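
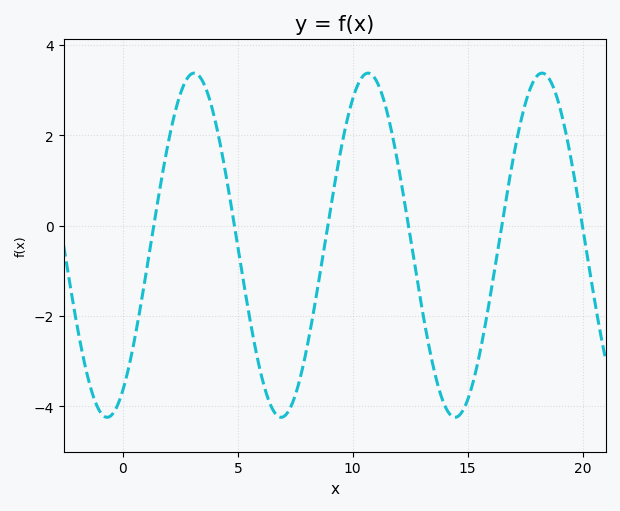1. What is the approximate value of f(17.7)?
3.01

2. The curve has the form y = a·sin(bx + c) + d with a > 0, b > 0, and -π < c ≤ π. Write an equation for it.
y = 3.81sin(0.83x - 1) - 0.43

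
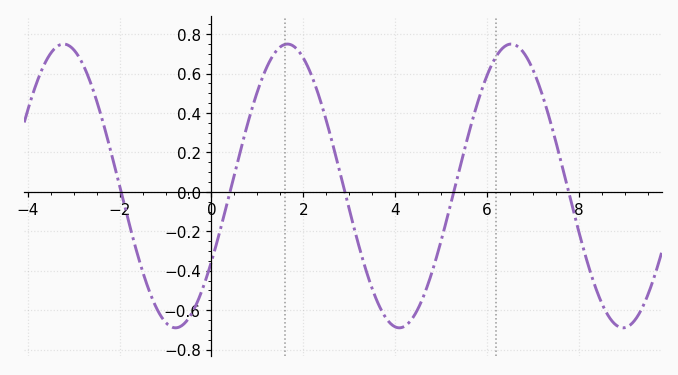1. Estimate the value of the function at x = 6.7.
0.74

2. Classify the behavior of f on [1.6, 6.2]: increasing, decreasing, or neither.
neither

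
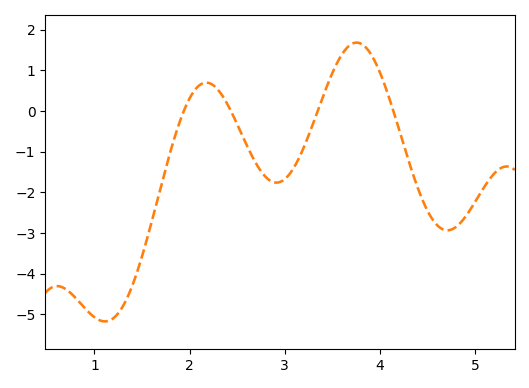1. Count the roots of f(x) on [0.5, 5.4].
4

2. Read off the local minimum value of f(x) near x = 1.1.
-5.18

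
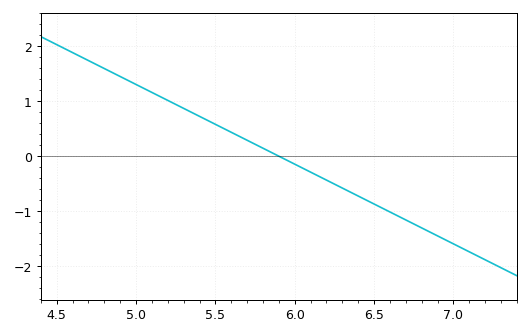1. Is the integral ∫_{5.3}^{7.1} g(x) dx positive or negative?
negative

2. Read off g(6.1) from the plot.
-0.29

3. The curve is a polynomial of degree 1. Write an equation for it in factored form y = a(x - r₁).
y = -1.45(x - 5.9)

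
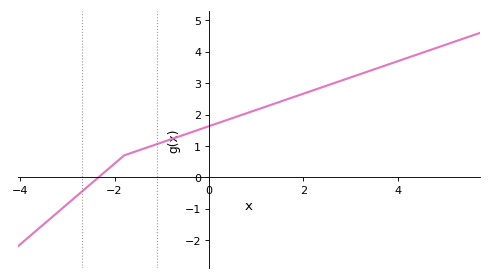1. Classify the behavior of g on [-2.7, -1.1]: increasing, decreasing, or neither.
increasing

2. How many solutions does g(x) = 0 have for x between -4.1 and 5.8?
1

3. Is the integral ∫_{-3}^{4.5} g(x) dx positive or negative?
positive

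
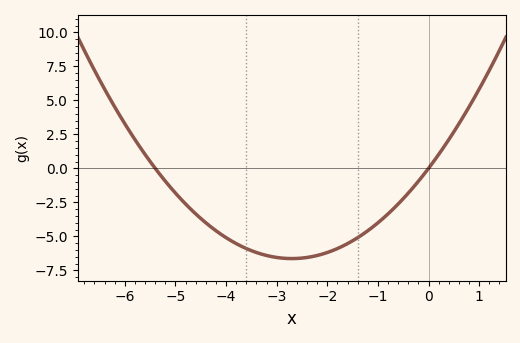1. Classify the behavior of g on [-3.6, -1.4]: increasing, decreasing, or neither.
neither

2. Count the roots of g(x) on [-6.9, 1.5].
2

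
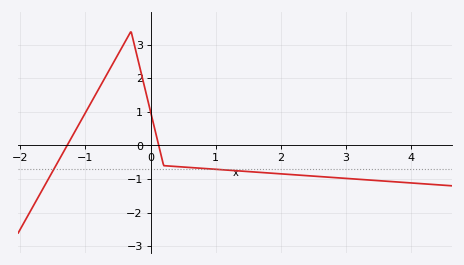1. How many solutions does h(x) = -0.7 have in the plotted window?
2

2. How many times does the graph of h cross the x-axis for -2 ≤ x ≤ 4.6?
2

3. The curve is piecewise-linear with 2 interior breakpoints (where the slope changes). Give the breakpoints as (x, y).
(-0.3, 3.4); (0.2, -0.6)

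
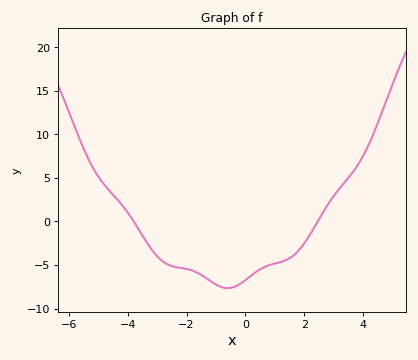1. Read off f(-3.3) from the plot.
-2.5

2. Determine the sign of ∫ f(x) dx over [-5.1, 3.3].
negative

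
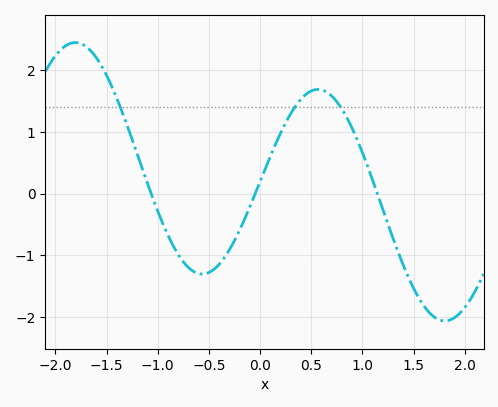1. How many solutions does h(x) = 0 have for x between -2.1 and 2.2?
3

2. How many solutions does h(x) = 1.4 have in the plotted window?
3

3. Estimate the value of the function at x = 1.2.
-0.3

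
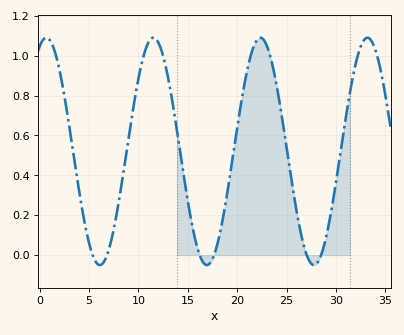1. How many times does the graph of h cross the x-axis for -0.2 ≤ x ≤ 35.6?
6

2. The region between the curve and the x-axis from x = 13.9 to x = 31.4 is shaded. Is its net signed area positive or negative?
positive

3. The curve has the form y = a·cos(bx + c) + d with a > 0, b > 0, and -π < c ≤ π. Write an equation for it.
y = 0.57cos(0.58x - 0.39) + 0.52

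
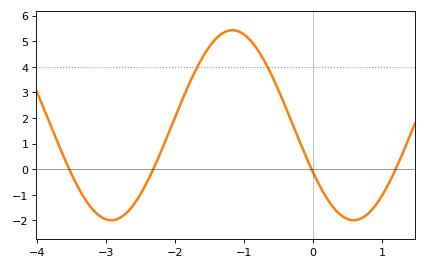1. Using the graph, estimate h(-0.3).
1.8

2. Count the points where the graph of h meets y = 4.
2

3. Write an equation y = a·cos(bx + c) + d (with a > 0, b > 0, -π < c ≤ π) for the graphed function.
y = 3.71cos(1.8x + 2.1) + 1.72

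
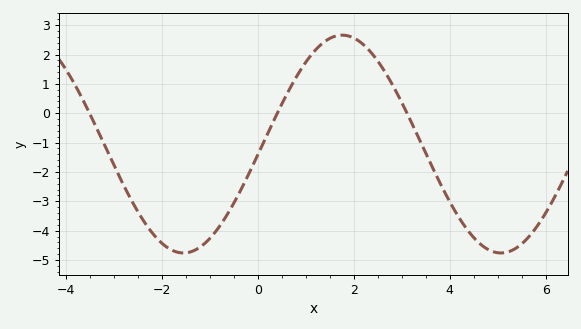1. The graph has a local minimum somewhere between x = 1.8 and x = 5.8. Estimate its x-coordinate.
5.07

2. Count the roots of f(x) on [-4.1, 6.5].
3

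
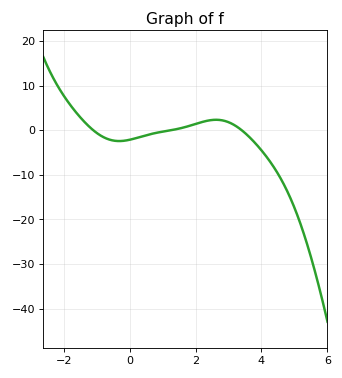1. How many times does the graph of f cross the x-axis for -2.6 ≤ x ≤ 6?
3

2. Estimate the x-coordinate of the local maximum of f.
2.62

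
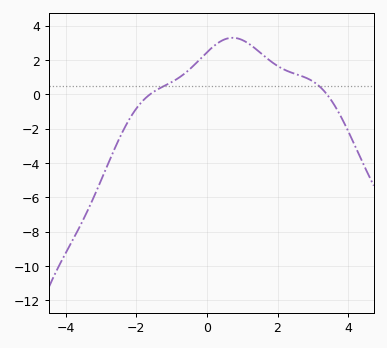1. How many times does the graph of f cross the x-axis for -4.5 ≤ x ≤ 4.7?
2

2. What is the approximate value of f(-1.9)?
-0.6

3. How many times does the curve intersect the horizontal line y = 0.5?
2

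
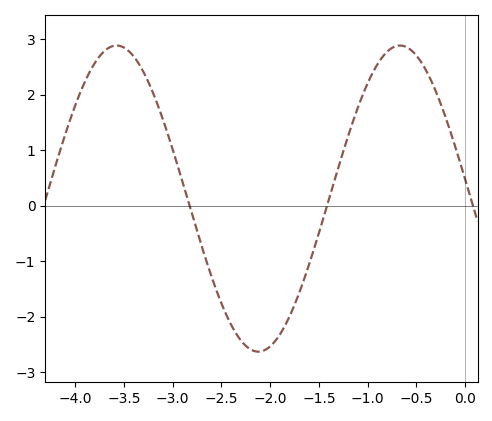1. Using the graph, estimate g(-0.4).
2.4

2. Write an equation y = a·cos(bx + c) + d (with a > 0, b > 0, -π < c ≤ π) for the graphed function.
y = 2.76cos(2.2x + 1.4) + 0.13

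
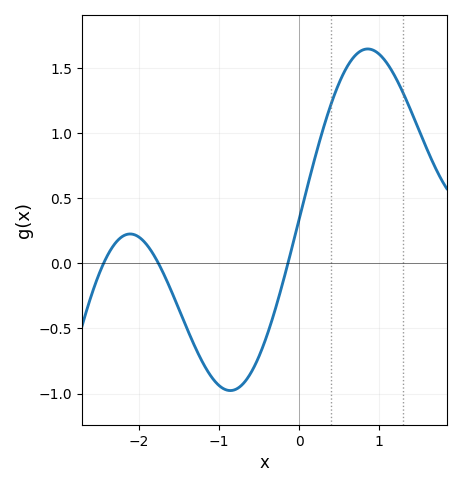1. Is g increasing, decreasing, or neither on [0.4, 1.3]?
neither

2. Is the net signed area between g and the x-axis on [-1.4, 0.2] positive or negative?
negative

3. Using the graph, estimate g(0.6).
1.5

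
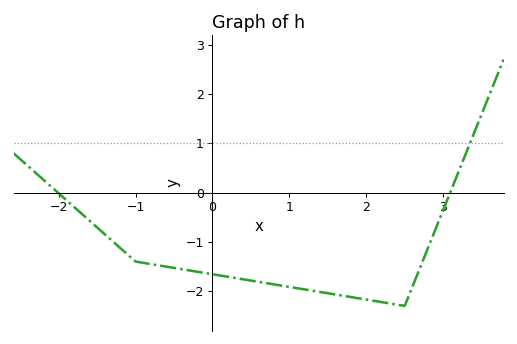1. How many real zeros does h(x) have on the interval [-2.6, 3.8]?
2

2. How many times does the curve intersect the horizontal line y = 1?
1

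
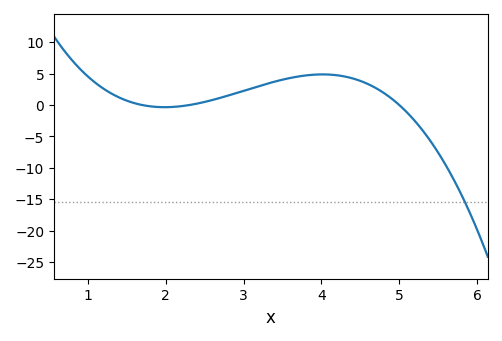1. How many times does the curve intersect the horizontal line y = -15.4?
1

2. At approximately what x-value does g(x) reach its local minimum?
1.98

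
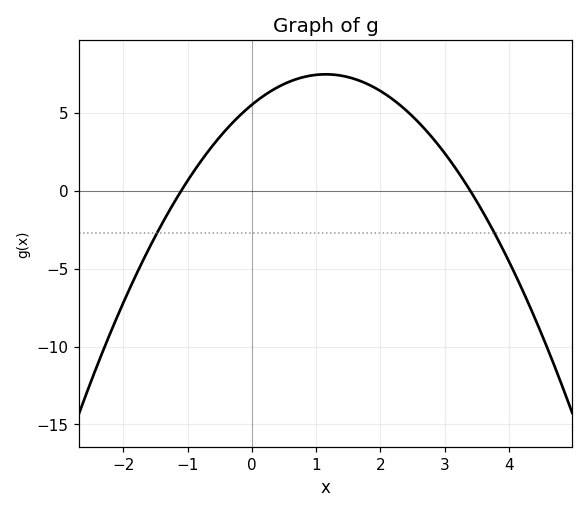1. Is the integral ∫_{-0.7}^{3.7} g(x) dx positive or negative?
positive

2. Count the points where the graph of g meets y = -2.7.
2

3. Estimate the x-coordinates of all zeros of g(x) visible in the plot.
-1.1, 3.4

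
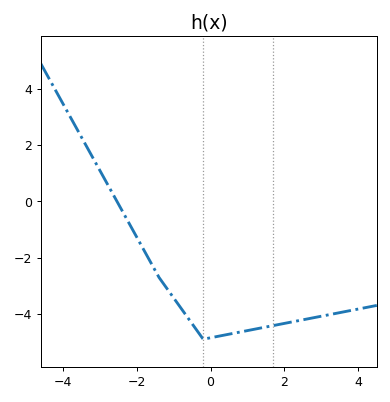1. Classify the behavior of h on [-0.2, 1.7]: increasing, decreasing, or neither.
increasing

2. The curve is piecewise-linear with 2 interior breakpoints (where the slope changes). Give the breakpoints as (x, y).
(-1.4, -2.7); (-0.2, -4.9)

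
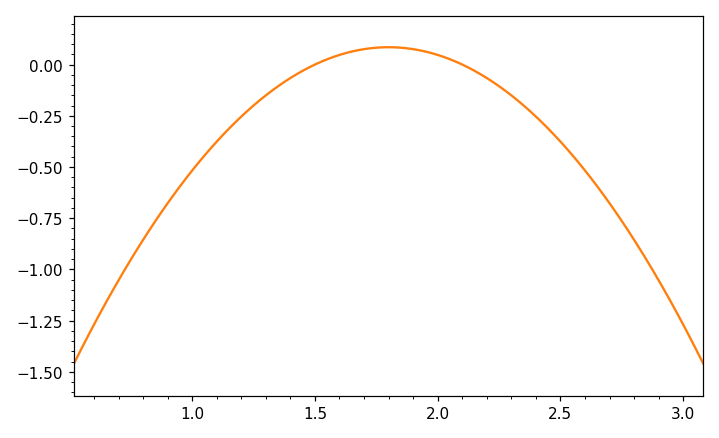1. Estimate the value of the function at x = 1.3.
-0.15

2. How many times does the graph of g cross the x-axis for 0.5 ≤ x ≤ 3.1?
2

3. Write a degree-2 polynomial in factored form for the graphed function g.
y = -0.94(x - 1.5)(x - 2.1)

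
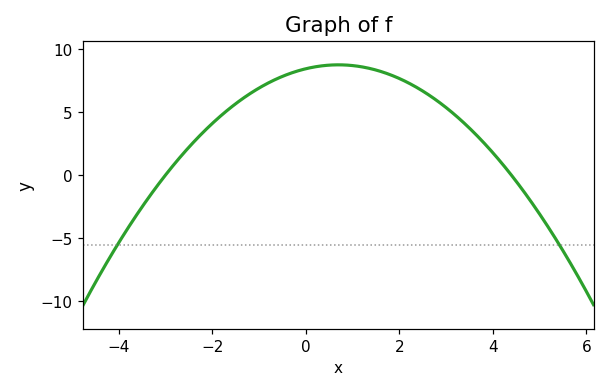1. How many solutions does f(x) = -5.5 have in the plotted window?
2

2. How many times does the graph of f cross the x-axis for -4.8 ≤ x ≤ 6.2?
2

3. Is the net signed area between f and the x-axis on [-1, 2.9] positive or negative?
positive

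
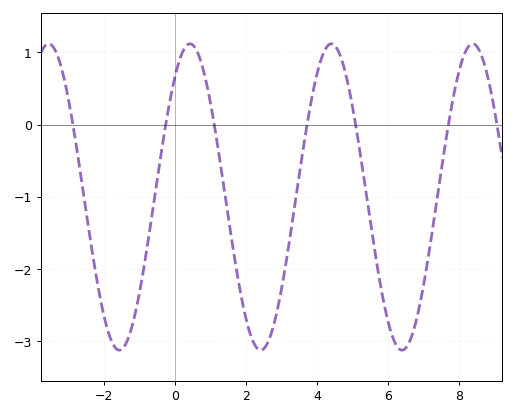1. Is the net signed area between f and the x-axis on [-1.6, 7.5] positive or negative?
negative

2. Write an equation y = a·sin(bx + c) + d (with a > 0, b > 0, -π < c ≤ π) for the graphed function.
y = 2.12sin(1.58x + 0.91) - 1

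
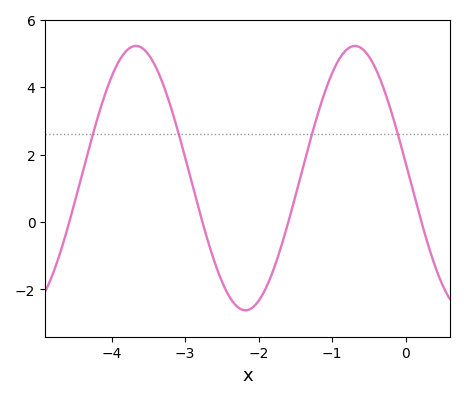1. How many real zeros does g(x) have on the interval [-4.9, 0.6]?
4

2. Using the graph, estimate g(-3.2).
3.4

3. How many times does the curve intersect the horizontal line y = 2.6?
4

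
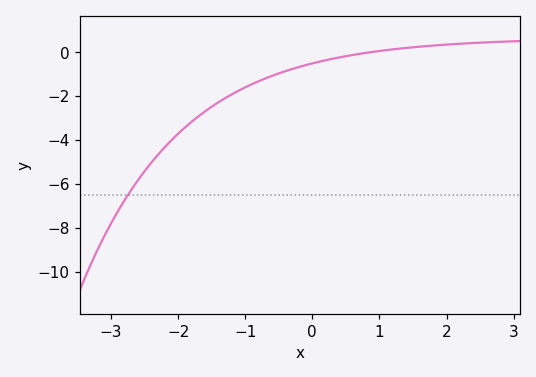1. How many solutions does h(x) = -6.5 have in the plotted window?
1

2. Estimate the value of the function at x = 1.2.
0.2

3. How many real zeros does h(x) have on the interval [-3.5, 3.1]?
1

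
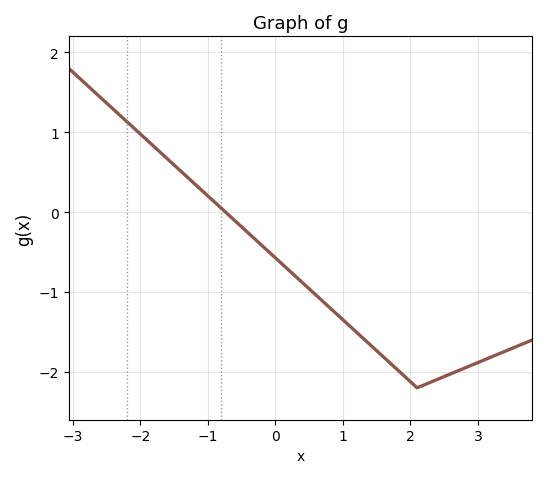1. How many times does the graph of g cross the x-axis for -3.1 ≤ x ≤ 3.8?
1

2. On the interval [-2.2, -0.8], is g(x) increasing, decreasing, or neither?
decreasing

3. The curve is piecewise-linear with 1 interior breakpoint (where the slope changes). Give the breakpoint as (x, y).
(2.1, -2.2)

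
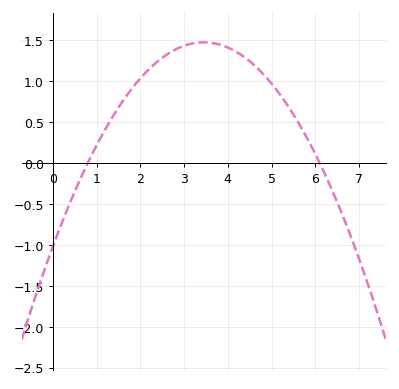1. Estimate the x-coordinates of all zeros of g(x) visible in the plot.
0.8, 6.2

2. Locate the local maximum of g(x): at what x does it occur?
3.4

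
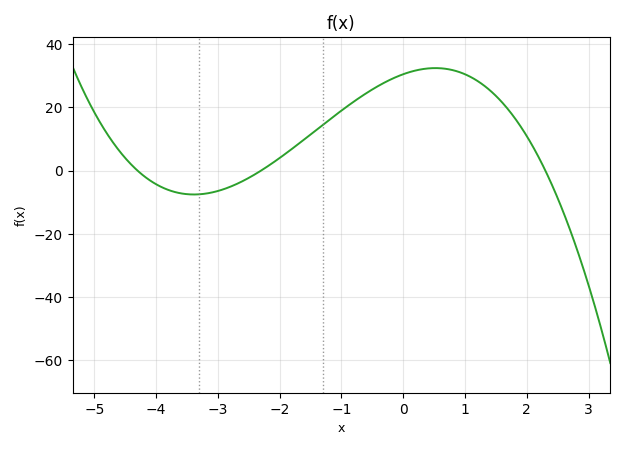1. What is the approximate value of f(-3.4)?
-8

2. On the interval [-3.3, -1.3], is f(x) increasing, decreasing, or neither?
increasing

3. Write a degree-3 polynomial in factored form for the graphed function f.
y = -1.34(x + 4.3)(x + 2.3)(x - 2.3)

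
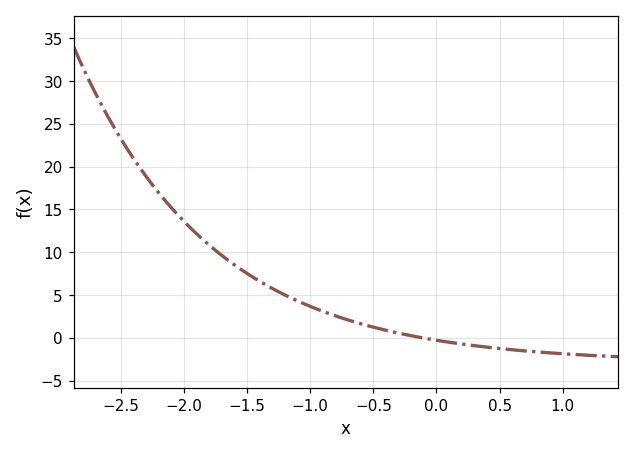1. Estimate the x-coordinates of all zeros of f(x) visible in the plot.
-0.1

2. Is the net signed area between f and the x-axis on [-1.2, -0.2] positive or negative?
positive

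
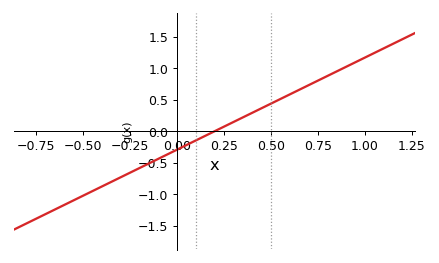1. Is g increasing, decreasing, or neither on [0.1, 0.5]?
increasing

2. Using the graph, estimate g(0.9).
1.02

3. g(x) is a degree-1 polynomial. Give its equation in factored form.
y = 1.46(x - 0.2)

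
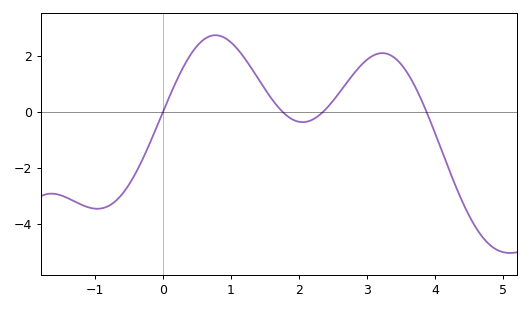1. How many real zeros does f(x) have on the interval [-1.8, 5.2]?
4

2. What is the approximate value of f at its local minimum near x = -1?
-3.4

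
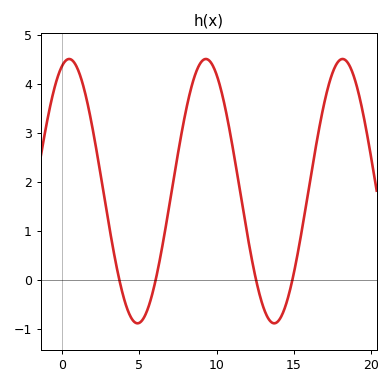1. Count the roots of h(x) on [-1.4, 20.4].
4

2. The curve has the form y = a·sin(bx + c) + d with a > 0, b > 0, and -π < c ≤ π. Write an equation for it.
y = 2.7sin(0.71x + 1.25) + 1.81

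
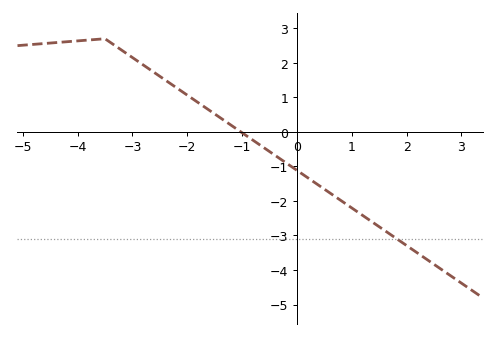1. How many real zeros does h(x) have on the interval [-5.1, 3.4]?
1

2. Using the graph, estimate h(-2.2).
1.28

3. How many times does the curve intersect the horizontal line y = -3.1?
1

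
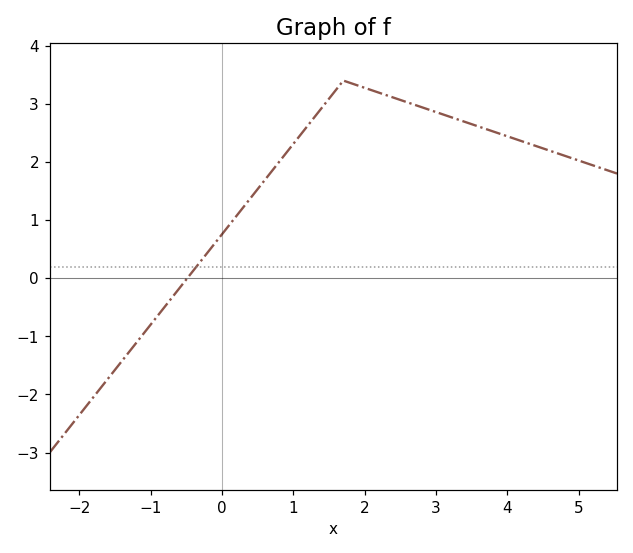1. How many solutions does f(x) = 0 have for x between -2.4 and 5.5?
1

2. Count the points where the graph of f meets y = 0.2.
1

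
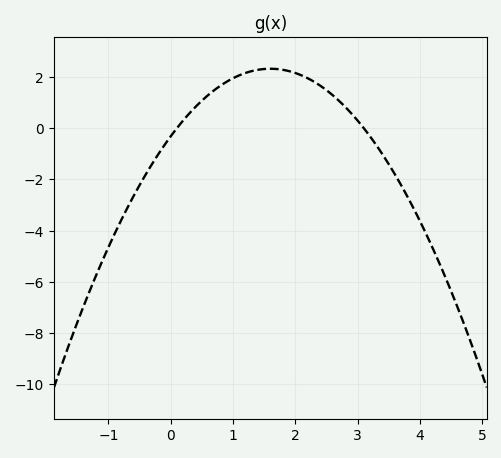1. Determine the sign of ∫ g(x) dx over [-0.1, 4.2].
positive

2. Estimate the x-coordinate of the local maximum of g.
1.6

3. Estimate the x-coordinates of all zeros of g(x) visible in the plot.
0.1, 3.1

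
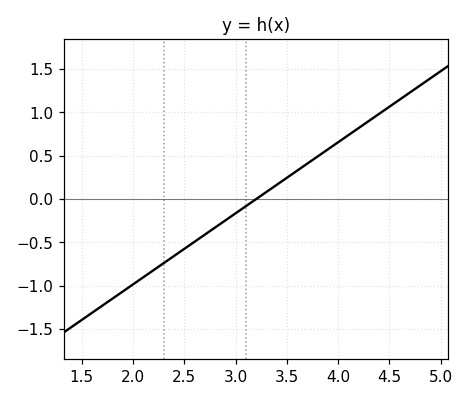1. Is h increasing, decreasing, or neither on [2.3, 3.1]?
increasing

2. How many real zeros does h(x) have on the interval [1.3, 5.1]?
1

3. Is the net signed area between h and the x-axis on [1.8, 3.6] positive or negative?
negative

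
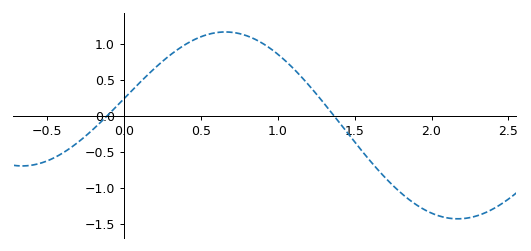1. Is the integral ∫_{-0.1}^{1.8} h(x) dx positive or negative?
positive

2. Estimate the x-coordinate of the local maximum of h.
0.66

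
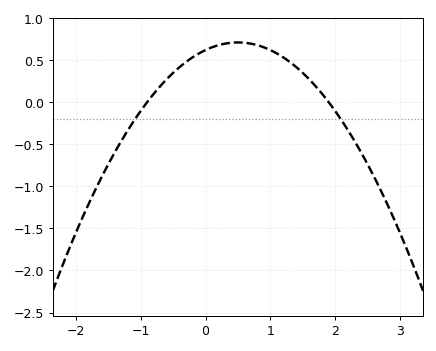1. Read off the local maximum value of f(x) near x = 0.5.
0.706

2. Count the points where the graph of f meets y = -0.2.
2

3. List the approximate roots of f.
-0.9, 1.9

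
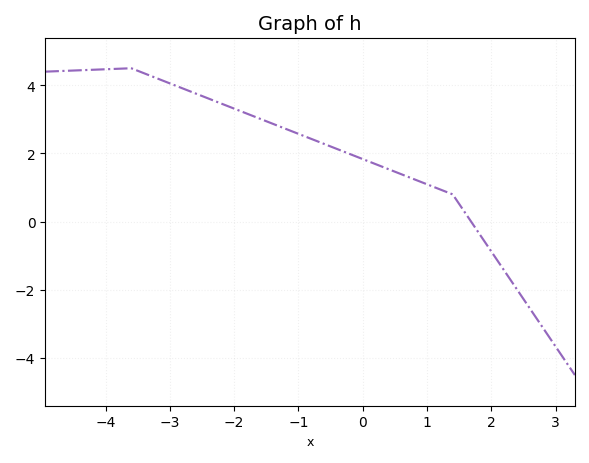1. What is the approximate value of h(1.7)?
0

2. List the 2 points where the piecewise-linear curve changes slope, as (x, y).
(-3.6, 4.5); (1.4, 0.8)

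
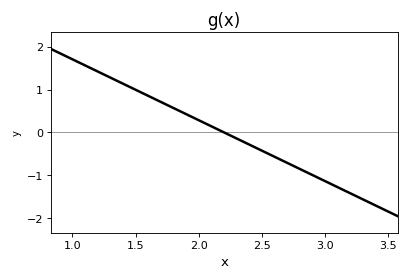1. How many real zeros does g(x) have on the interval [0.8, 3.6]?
1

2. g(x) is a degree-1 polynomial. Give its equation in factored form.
y = -1.42(x - 2.2)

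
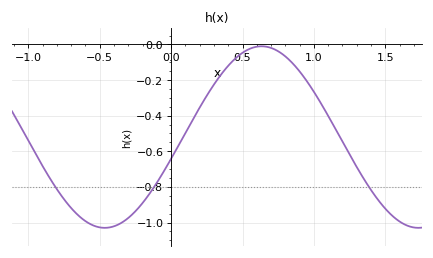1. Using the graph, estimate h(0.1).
-0.497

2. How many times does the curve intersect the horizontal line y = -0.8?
3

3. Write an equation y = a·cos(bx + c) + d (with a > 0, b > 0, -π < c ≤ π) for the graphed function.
y = 0.51cos(2.86x - 1.81) - 0.52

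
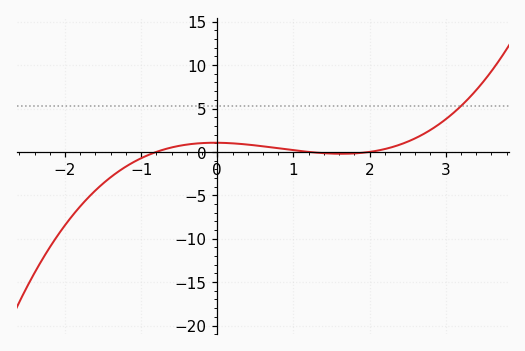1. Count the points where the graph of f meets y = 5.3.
1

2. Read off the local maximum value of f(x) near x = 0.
1.06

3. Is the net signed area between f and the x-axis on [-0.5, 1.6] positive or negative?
positive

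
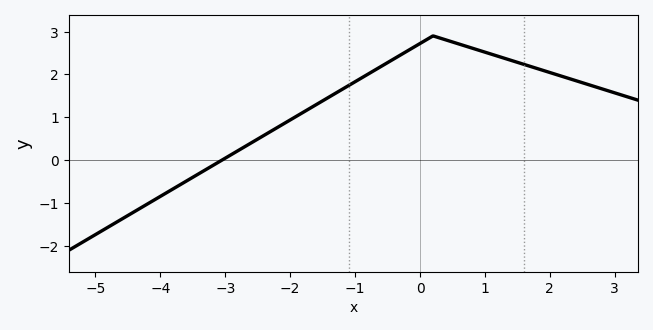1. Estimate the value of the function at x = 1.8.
2.1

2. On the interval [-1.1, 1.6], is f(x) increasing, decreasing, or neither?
neither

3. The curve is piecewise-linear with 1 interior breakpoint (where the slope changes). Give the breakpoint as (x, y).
(0.2, 2.9)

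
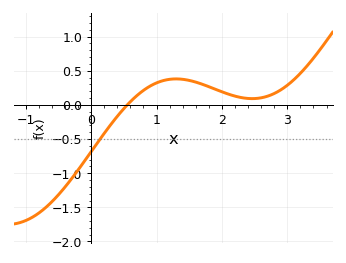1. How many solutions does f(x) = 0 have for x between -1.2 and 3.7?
1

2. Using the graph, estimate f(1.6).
0.35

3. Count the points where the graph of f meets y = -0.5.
1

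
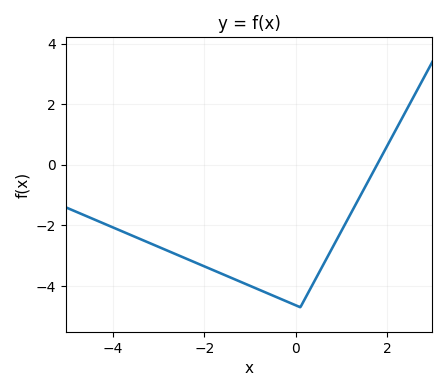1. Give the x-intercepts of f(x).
1.78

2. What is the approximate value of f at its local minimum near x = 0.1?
-4.7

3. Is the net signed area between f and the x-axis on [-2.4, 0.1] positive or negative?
negative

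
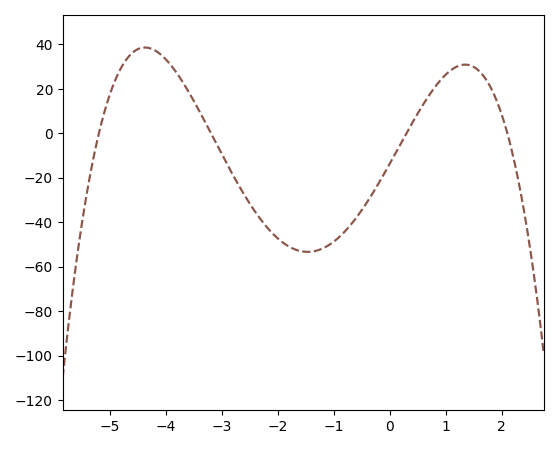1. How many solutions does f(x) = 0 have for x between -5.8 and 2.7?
4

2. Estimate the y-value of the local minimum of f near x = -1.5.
-54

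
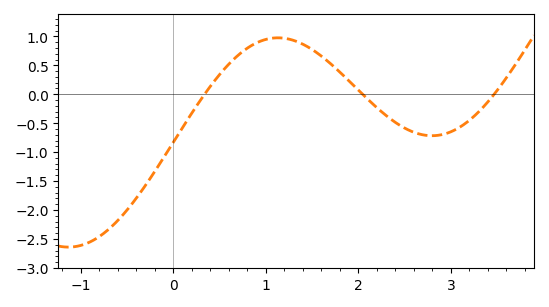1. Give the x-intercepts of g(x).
0.339, 2.05, 3.47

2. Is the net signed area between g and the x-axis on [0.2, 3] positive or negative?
positive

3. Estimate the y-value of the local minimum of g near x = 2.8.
-0.716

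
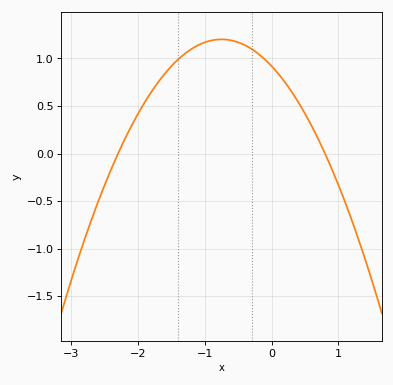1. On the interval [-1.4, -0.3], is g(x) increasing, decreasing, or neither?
neither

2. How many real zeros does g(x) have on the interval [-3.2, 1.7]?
2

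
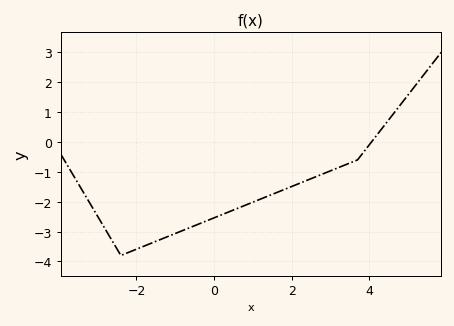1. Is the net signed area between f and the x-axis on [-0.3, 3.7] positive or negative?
negative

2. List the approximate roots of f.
4.06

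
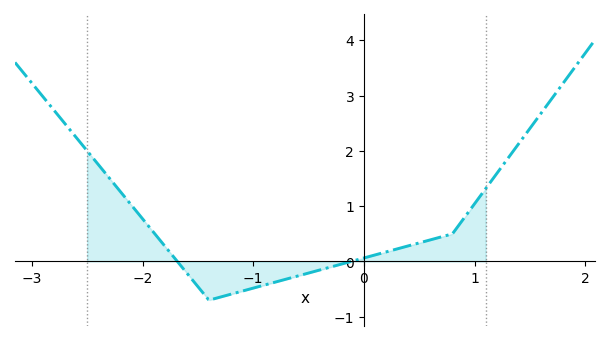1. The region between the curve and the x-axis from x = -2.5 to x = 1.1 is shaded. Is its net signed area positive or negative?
positive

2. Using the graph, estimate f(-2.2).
1.26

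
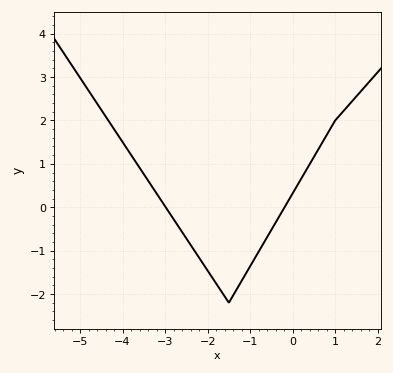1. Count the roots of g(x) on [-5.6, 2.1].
2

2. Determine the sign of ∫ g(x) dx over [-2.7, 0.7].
negative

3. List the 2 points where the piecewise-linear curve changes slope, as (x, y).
(-1.5, -2.2); (1, 2)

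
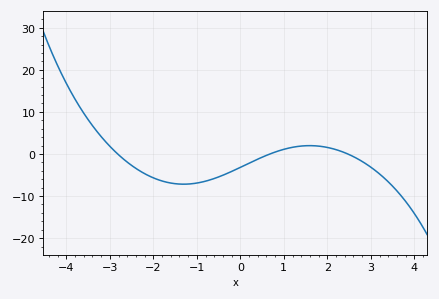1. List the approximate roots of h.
-2.8, 0.6, 2.4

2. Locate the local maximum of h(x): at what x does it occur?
1.6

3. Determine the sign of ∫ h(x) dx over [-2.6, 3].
negative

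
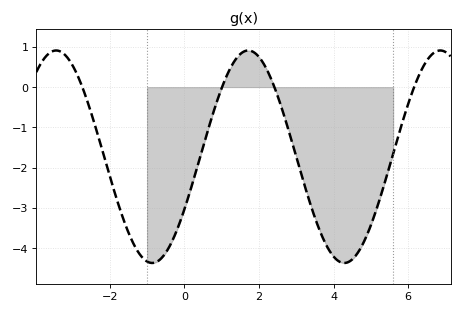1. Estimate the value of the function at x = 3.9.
-4.1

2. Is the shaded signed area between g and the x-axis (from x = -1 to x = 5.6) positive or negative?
negative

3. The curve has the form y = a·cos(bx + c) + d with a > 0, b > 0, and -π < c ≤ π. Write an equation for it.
y = 2.64cos(1.2x - 2.1) - 1.73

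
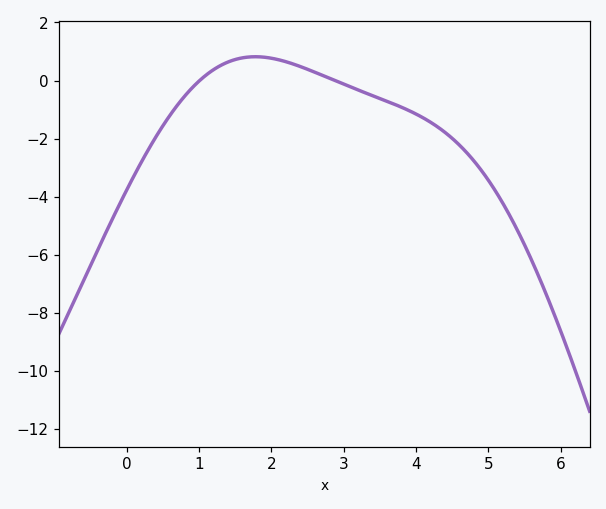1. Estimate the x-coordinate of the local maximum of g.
1.78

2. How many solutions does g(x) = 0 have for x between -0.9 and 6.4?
2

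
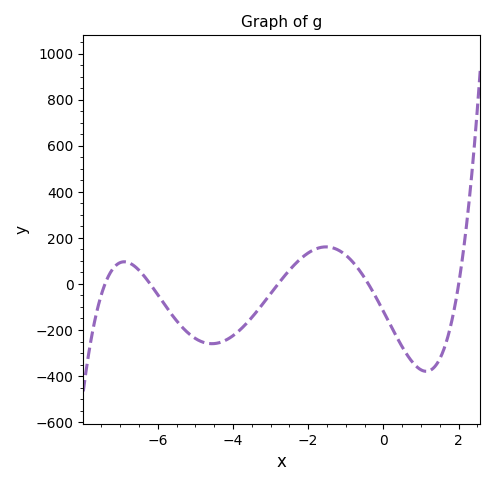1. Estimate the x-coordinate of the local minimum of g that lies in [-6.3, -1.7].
-4.56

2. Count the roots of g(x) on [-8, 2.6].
5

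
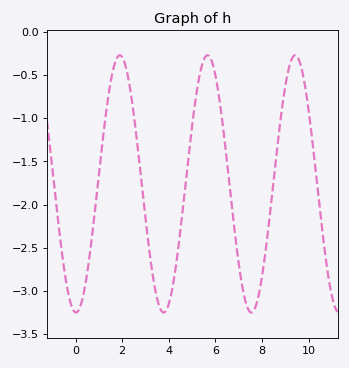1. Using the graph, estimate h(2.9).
-1.9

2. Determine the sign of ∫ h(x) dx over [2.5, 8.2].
negative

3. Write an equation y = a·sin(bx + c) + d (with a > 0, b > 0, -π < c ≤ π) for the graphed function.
y = 1.49sin(1.7x - 1.6) - 1.76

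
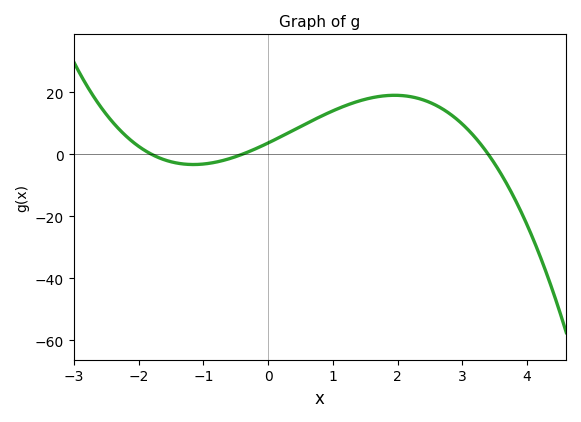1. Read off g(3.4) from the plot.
0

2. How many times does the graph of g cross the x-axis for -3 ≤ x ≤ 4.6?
3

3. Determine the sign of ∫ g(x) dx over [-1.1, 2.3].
positive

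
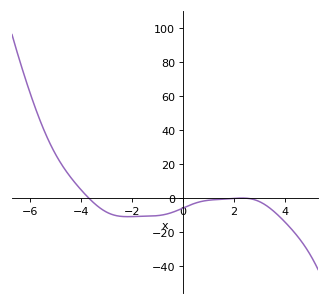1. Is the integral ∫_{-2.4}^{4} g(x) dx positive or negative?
negative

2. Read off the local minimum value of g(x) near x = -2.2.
-10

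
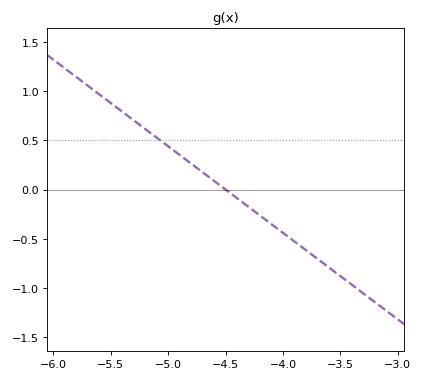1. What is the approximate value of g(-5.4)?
0.8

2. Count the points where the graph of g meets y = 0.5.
1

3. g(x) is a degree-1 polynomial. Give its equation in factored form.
y = -0.88(x + 4.5)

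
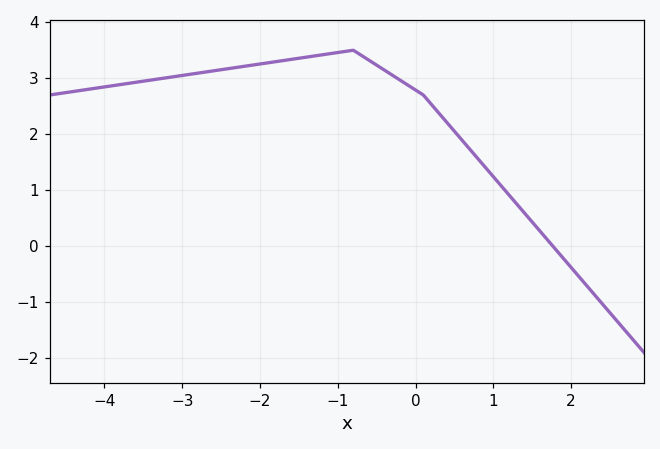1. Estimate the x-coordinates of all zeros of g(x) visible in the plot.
1.76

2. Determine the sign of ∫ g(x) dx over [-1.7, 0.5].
positive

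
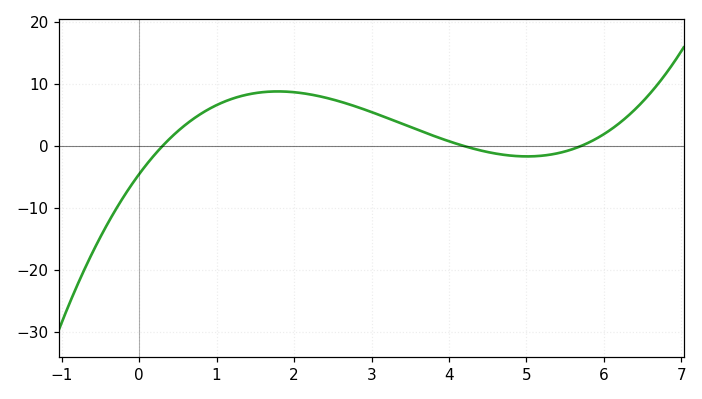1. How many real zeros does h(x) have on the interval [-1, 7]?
3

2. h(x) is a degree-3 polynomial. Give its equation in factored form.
y = 0.63(x - 0.3)(x - 4.2)(x - 5.7)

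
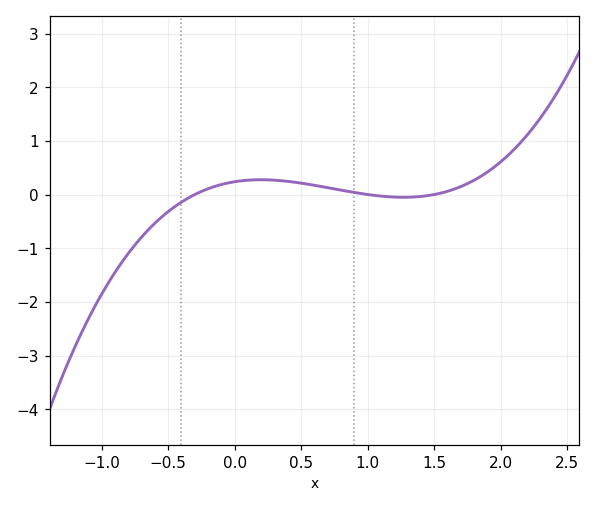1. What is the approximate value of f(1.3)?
-0.1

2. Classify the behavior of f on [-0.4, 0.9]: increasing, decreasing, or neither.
neither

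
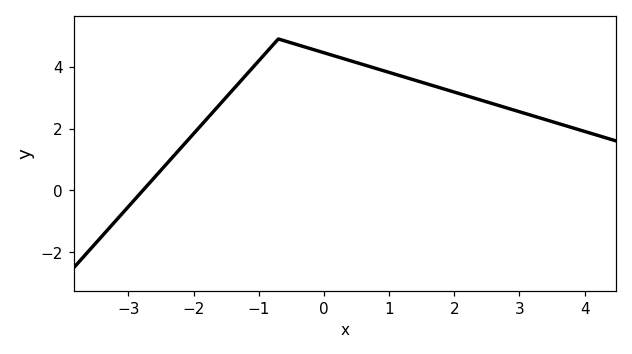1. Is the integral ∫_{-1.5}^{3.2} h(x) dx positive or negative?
positive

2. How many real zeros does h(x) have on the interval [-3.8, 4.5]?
1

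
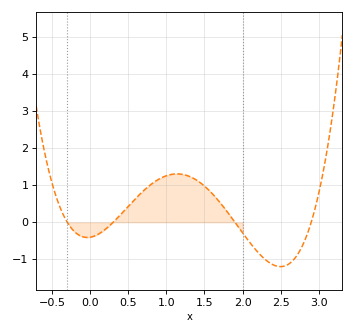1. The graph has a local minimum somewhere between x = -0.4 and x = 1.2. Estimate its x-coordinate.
-0.038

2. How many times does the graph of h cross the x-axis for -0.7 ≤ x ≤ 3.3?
4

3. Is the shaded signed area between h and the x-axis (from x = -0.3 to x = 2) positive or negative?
positive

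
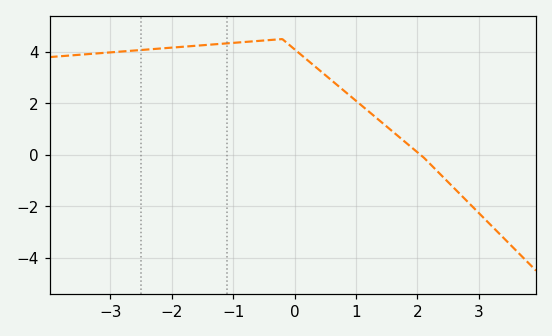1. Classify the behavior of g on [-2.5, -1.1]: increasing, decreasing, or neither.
increasing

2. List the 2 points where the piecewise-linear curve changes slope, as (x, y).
(-0.2, 4.5); (2.1, -0.1)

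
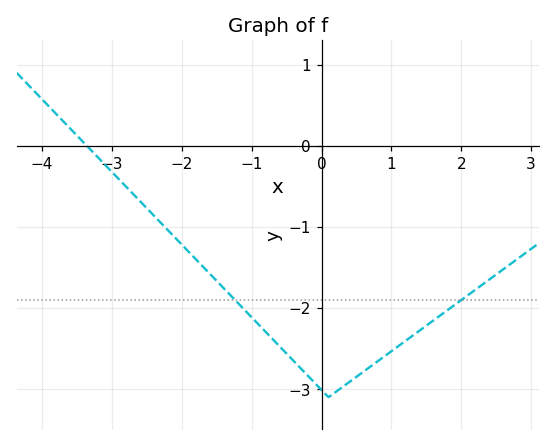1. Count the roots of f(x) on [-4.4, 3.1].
1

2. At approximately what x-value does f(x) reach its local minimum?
0.1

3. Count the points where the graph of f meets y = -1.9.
2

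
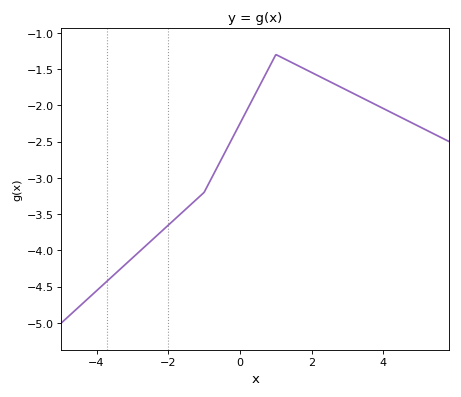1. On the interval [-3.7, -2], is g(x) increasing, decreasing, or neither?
increasing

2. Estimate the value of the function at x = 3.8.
-2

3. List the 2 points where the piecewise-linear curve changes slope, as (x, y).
(-1, -3.2); (1, -1.3)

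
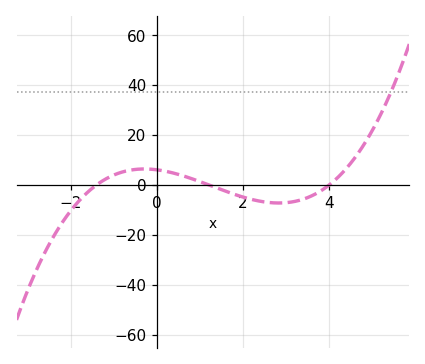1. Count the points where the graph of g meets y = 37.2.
1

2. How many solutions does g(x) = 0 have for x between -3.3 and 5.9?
3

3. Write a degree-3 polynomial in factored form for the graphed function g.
y = 0.9(x + 1.4)(x - 1.2)(x - 4)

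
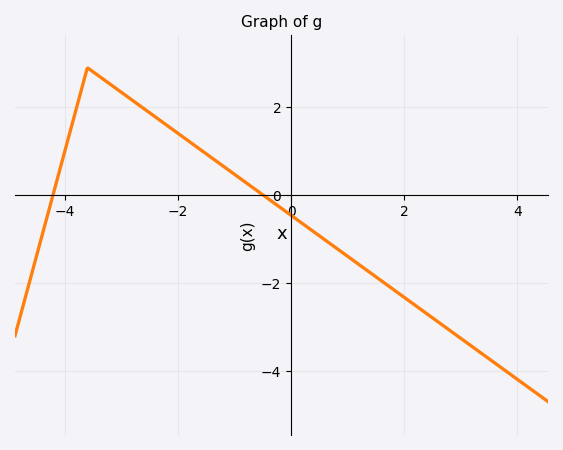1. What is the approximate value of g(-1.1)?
0.6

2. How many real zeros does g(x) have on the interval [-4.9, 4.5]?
2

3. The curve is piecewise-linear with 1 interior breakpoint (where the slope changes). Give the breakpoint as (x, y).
(-3.6, 2.9)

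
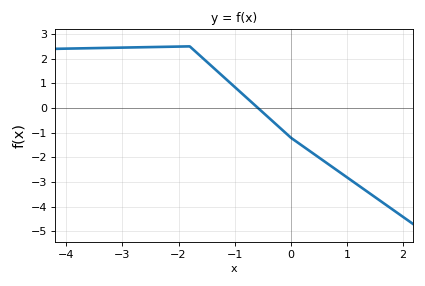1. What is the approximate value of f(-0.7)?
0.239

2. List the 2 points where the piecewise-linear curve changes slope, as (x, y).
(-1.8, 2.5); (0, -1.2)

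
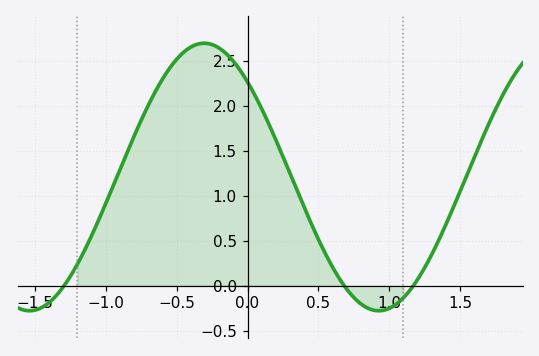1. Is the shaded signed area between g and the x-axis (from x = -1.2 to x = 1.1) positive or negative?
positive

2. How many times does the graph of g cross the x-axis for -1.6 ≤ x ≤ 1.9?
3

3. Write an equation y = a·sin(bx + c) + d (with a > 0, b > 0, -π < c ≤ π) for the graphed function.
y = 1.49sin(2.55x + 2.35) + 1.21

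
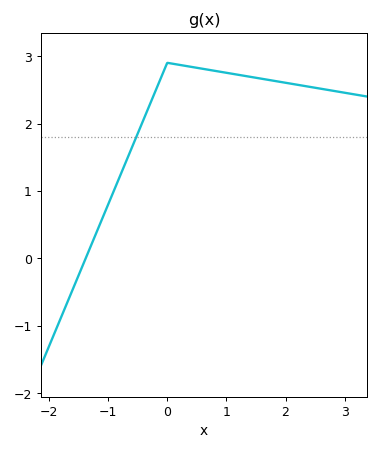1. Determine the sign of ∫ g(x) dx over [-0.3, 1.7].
positive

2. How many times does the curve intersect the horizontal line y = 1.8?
1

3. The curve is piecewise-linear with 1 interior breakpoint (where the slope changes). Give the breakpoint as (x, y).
(0, 2.9)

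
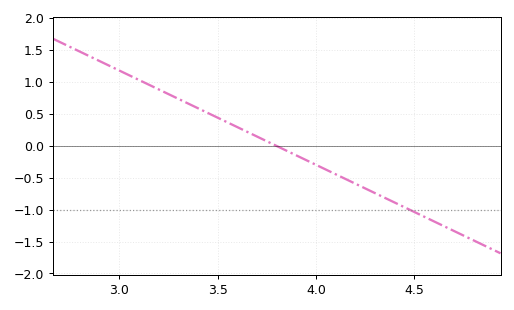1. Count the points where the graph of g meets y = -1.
1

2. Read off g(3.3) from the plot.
0.75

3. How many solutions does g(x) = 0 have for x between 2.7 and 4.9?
1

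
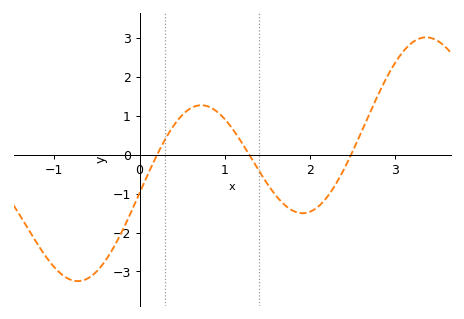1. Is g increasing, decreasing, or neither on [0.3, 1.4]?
neither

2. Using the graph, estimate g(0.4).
0.74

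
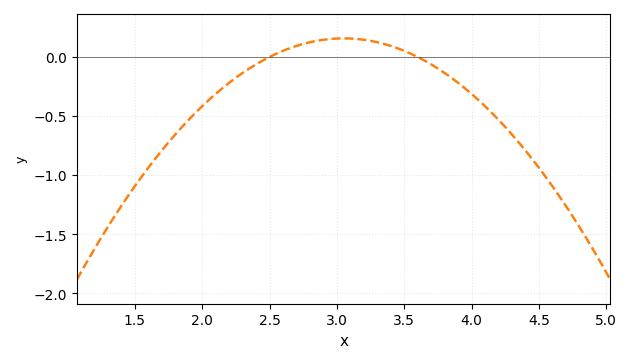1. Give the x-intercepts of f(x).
2.5, 3.6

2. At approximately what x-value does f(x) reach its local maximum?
3.05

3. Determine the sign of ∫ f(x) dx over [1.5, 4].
negative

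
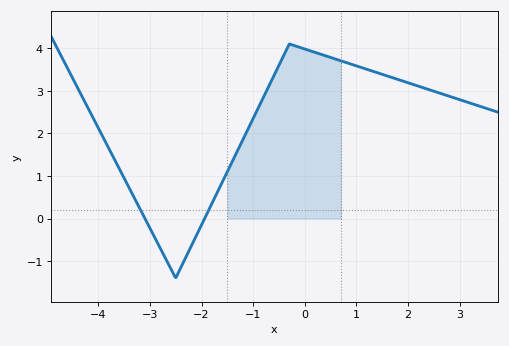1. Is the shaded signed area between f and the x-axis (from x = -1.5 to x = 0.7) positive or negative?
positive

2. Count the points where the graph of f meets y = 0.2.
2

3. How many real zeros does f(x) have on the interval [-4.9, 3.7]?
2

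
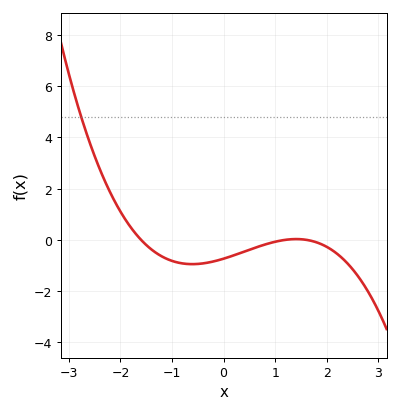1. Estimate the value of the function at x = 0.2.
-0.605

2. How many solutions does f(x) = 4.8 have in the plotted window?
1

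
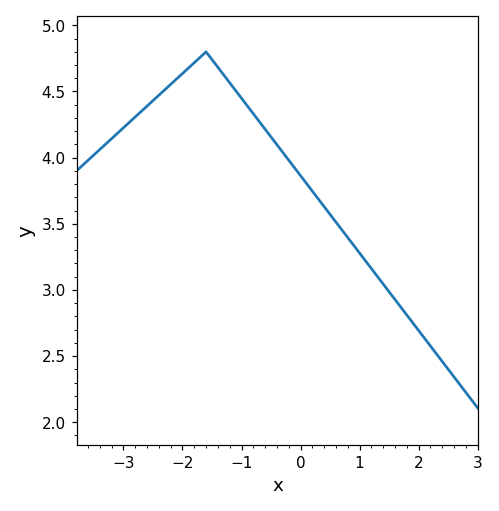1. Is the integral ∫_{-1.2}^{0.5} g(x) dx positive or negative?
positive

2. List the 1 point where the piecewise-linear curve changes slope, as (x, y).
(-1.6, 4.8)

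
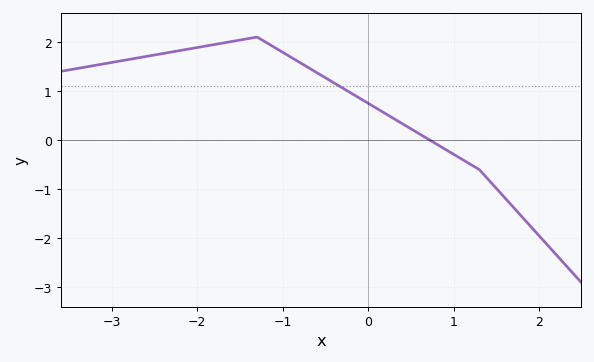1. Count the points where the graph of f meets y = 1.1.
1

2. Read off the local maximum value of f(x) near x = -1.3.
2.1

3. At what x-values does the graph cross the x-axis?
0.722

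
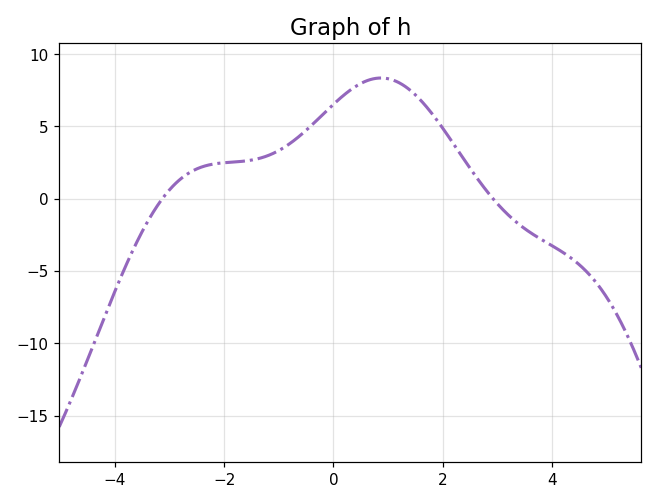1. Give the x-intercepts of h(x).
-3.2, 3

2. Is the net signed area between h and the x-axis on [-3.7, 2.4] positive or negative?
positive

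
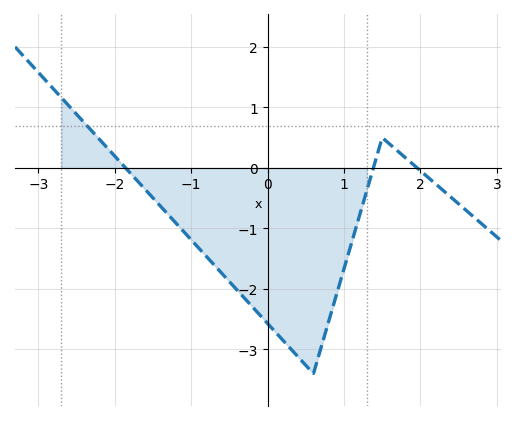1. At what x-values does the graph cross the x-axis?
-1.86, 1.38, 1.96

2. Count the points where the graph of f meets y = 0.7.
1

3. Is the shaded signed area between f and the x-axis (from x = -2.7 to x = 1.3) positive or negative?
negative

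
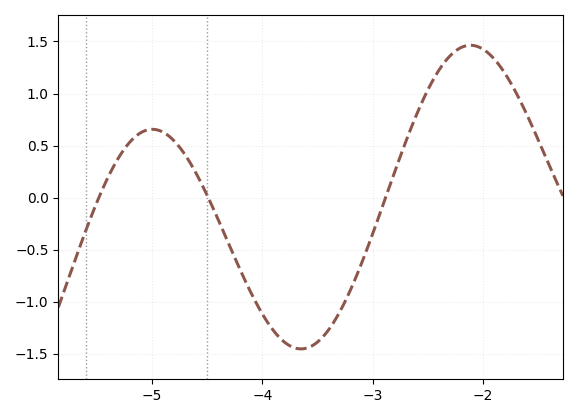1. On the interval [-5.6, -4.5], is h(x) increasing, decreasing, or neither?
neither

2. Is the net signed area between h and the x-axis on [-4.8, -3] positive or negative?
negative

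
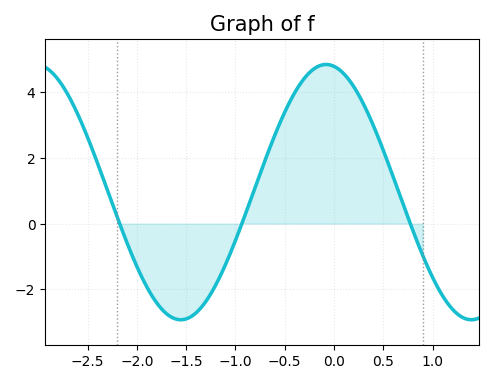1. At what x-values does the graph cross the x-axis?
-2.18, -0.935, 0.774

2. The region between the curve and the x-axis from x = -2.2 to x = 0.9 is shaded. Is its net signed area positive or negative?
positive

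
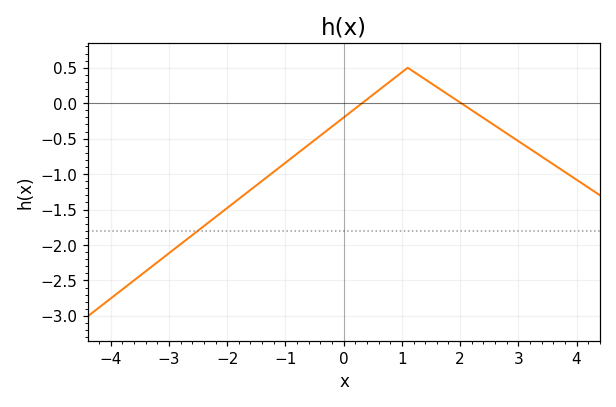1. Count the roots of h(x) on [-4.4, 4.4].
2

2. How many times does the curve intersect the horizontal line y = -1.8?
1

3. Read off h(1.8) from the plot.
0.1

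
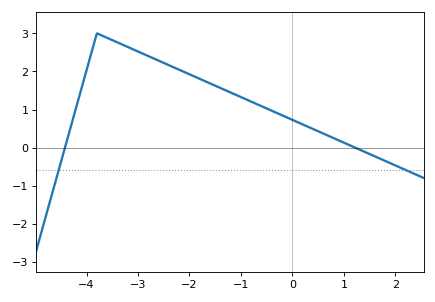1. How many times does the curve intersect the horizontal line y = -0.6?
2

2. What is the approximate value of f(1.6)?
-0.229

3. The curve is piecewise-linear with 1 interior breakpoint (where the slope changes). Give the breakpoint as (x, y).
(-3.8, 3)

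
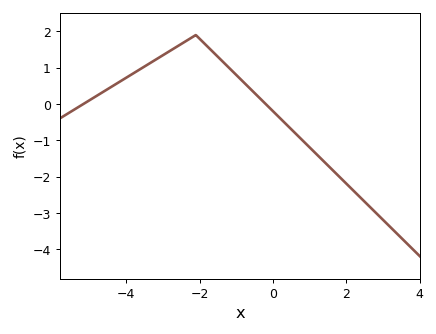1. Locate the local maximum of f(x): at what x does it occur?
-2.2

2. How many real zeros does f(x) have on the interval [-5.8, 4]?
2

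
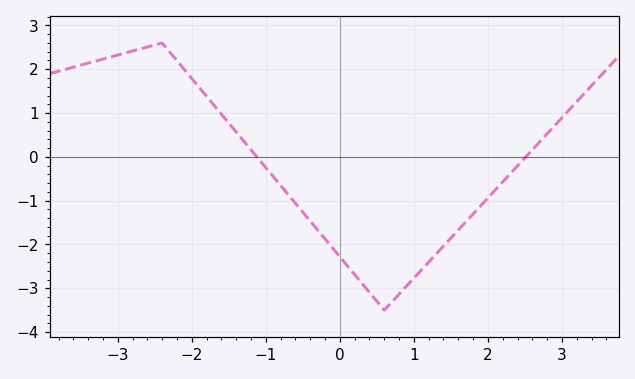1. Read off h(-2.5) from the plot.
2.55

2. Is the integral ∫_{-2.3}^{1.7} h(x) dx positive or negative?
negative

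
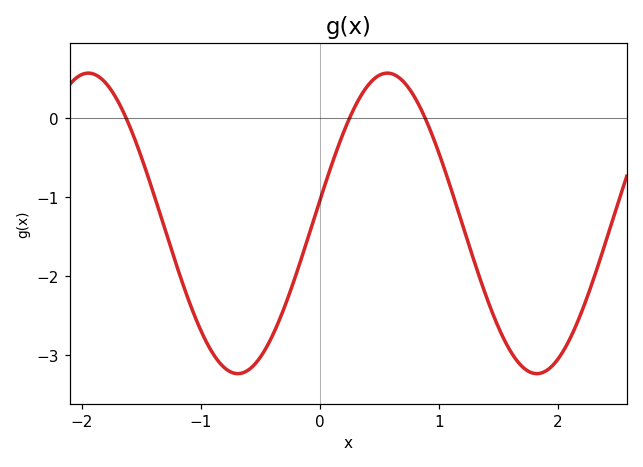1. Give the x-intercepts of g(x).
-1.6, 0.2, 0.9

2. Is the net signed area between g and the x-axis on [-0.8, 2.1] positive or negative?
negative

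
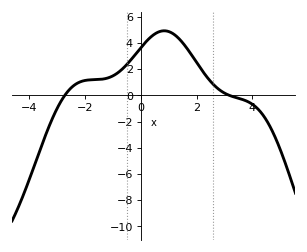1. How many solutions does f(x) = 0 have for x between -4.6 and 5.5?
2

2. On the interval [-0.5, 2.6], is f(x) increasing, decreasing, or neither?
neither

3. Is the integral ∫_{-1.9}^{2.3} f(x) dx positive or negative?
positive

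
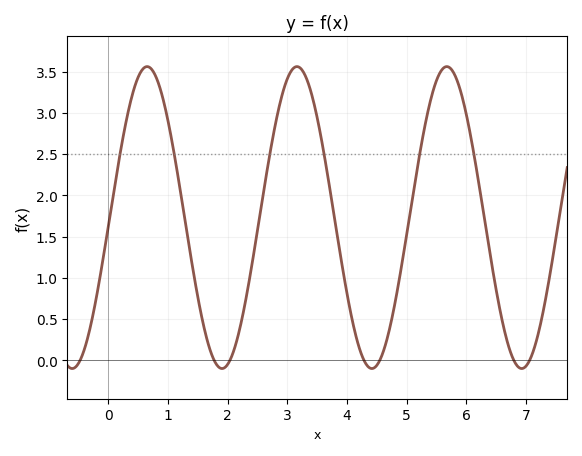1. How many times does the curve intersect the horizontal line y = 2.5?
6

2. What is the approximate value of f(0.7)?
3.55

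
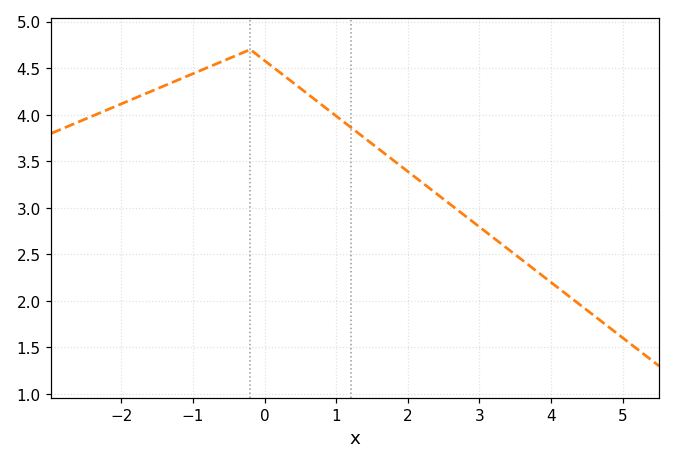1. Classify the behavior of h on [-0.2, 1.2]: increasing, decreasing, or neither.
decreasing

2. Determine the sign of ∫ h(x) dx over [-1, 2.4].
positive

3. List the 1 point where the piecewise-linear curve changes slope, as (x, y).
(-0.2, 4.7)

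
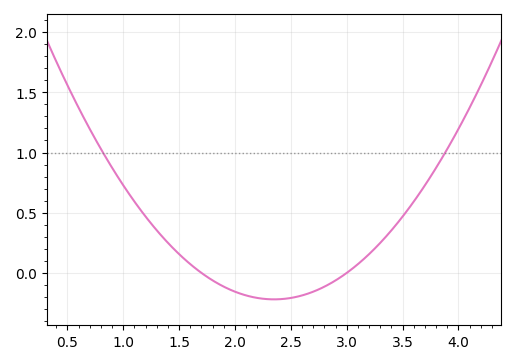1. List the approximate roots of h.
1.7, 3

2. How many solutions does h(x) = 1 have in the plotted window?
2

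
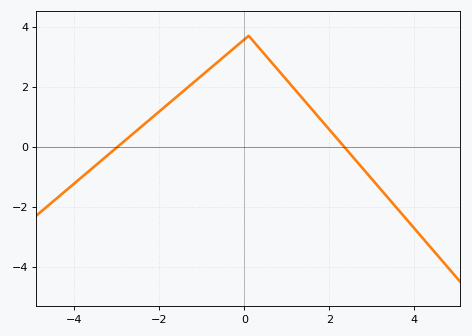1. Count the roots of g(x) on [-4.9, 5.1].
2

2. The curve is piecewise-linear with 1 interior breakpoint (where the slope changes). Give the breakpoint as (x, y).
(0.1, 3.7)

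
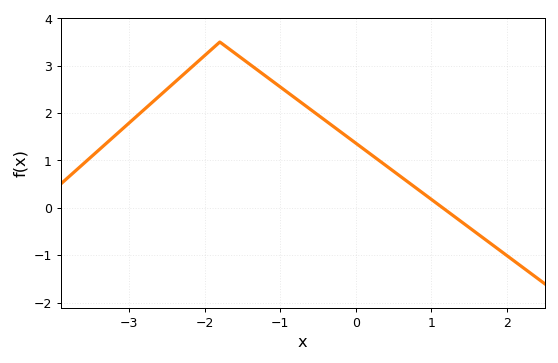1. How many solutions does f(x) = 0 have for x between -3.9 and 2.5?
1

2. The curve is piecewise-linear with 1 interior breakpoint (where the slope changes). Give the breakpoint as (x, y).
(-1.8, 3.5)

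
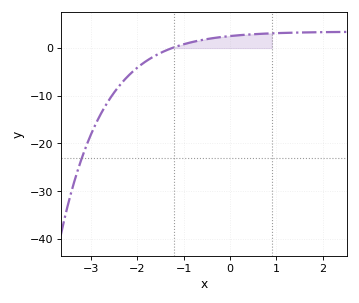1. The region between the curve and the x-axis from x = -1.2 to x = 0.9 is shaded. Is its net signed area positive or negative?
positive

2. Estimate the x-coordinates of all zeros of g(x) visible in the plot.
-1.2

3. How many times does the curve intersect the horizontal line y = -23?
1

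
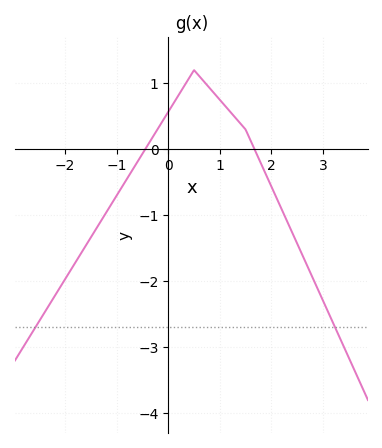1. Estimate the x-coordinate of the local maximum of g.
0.5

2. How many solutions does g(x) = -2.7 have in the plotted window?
2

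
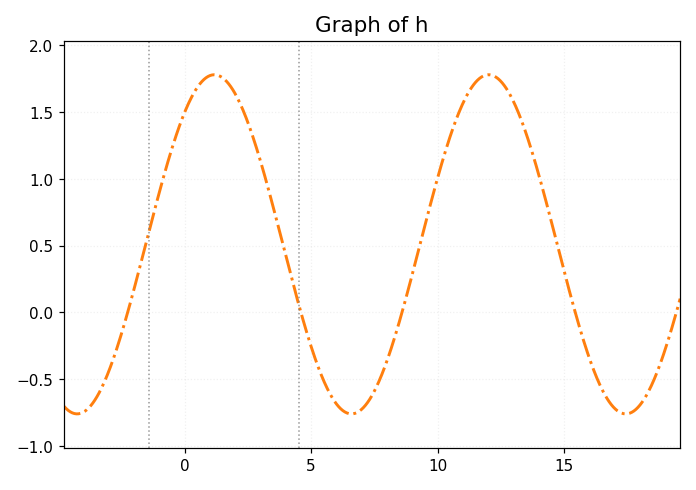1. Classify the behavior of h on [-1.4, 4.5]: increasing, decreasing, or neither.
neither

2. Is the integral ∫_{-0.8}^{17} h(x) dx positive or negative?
positive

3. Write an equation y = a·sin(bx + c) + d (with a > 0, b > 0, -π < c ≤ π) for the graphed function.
y = 1.27sin(0.58x + 0.89) + 0.51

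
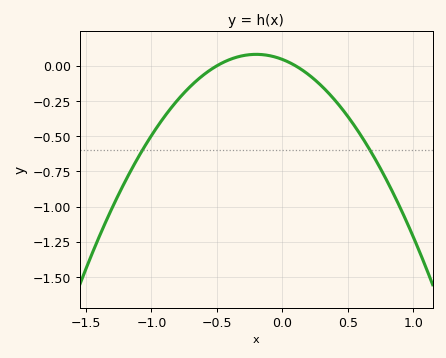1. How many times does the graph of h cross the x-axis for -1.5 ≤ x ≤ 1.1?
2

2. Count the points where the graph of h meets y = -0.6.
2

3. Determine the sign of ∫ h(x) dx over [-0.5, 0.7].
negative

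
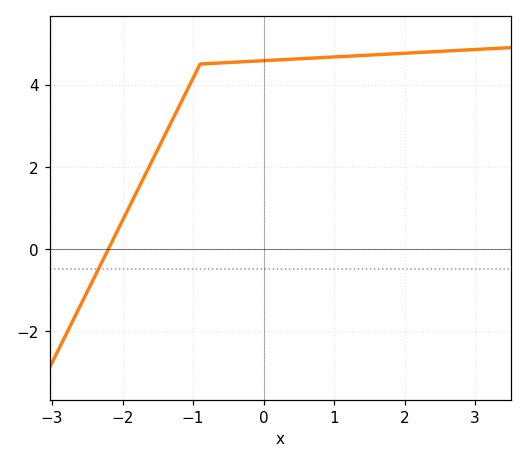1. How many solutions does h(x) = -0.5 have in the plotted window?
1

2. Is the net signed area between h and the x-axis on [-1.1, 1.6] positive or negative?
positive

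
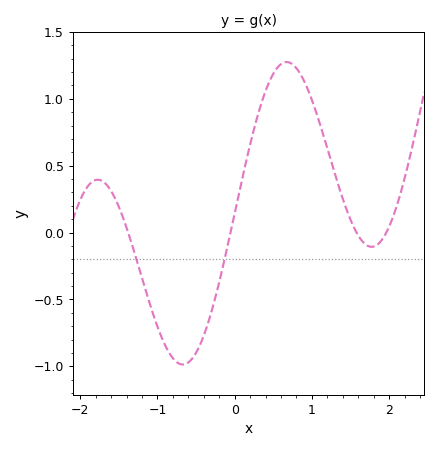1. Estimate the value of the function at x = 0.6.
1.25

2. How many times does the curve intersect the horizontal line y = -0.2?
2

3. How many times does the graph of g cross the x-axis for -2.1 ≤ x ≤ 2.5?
4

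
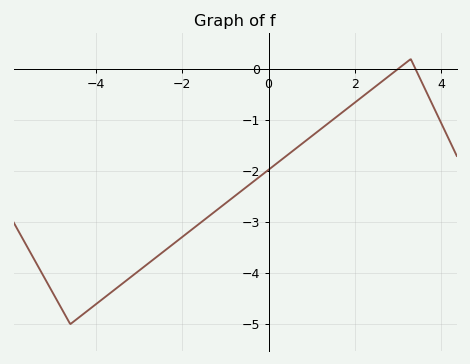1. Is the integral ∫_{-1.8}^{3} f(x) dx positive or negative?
negative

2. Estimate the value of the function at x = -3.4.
-4.2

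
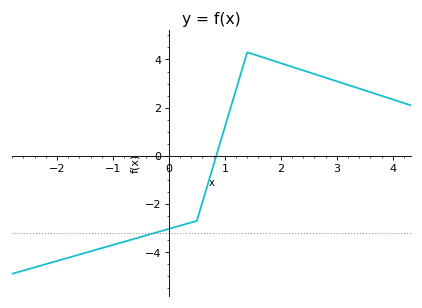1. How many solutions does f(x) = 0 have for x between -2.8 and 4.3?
1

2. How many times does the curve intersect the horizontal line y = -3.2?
1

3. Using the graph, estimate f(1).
1.2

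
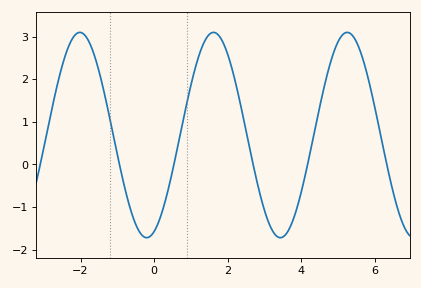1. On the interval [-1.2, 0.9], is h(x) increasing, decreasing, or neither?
neither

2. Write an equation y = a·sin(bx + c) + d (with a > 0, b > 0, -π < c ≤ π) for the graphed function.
y = 2.41sin(1.73x - 1.22) + 0.69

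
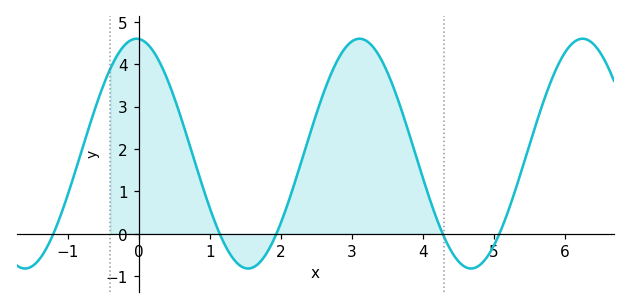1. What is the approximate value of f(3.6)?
3.4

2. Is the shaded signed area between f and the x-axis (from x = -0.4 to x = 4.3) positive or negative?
positive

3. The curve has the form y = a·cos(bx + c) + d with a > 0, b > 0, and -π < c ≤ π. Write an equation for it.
y = 2.71cos(2x + 0.06) + 1.89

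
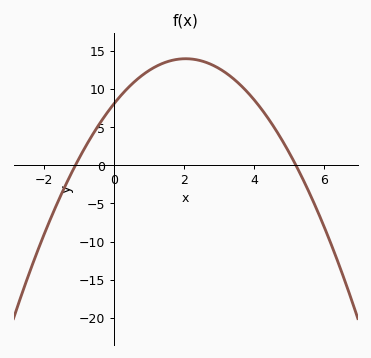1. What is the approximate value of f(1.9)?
14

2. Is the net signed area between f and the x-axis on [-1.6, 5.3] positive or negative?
positive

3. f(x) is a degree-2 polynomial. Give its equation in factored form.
y = -1.41(x + 1.1)(x - 5.2)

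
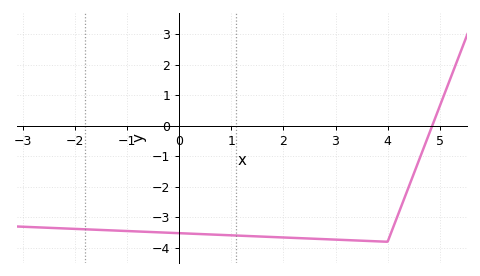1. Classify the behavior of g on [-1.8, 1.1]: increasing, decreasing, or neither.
decreasing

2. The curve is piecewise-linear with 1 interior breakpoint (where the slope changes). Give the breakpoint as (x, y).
(4, -3.8)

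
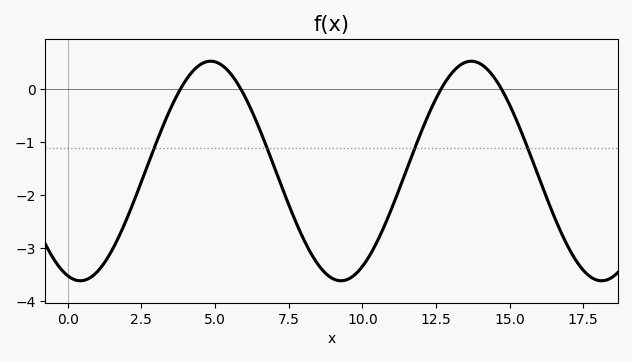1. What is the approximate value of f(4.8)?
0.529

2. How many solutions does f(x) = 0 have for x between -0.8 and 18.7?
4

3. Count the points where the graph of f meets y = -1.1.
4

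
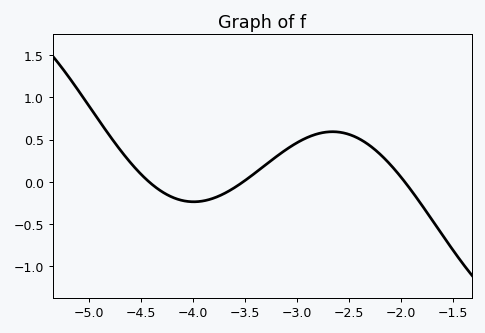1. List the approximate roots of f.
-4.42, -3.52, -1.96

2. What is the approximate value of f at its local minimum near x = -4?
-0.237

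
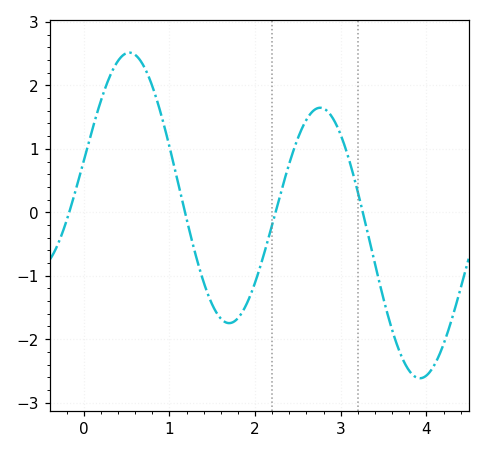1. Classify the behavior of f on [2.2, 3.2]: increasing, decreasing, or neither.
neither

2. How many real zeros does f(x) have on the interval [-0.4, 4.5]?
4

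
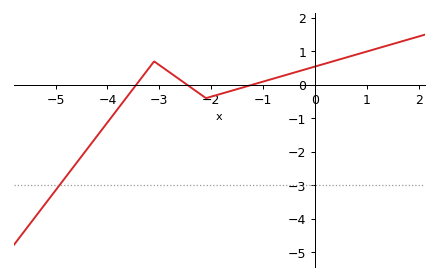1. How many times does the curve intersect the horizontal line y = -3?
1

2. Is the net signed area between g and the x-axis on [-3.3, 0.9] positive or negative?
positive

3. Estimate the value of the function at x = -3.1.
0.7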